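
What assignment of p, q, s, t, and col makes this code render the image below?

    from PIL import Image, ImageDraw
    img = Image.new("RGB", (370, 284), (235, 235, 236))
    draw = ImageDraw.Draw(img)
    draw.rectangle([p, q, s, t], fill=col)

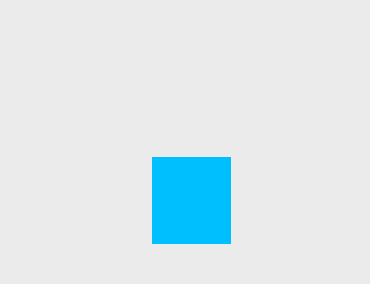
p = 152; q = 157; s = 230; t = 243; col = 'deepskyblue'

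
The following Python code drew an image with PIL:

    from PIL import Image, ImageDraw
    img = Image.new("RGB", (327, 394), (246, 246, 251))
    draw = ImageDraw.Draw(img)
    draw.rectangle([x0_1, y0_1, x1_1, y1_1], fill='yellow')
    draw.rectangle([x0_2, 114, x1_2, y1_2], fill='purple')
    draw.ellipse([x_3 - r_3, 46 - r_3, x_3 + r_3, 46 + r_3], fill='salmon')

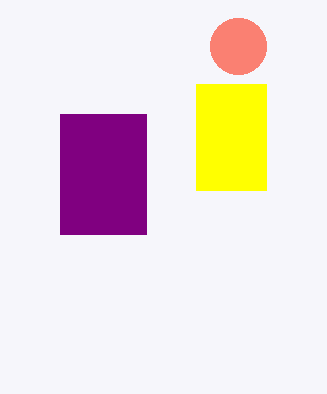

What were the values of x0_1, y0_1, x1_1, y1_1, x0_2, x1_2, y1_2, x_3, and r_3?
x0_1 = 196
y0_1 = 84
x1_1 = 266
y1_1 = 190
x0_2 = 60
x1_2 = 146
y1_2 = 234
x_3 = 238
r_3 = 28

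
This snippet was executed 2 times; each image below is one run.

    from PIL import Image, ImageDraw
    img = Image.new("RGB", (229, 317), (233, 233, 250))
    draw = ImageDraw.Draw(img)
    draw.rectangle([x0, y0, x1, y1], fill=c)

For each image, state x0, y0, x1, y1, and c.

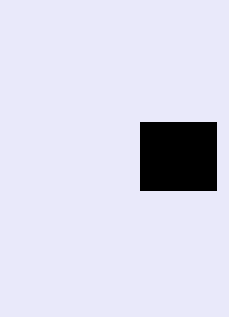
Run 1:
x0 = 140
y0 = 122
x1 = 216
y1 = 190
c = 'black'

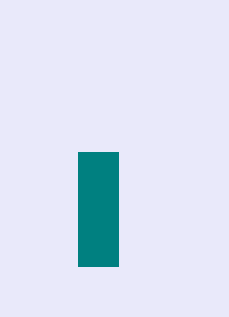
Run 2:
x0 = 78
y0 = 152
x1 = 118
y1 = 266
c = 'teal'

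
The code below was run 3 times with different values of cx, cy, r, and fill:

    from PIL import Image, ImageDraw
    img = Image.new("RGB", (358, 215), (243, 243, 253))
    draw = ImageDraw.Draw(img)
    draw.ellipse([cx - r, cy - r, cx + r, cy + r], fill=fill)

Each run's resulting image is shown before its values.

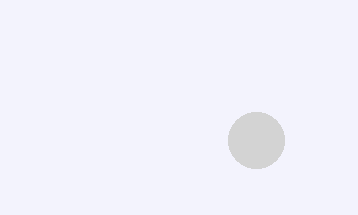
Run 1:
cx = 256; cy = 140; r = 28; fill = 'lightgray'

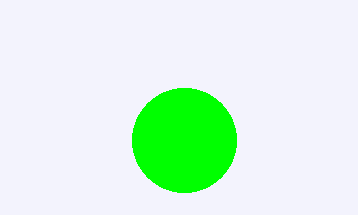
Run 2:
cx = 184
cy = 140
r = 52
fill = 'lime'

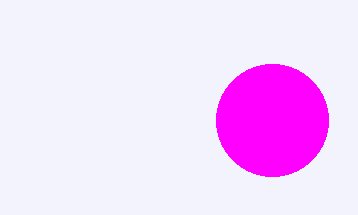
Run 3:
cx = 272; cy = 120; r = 56; fill = 'magenta'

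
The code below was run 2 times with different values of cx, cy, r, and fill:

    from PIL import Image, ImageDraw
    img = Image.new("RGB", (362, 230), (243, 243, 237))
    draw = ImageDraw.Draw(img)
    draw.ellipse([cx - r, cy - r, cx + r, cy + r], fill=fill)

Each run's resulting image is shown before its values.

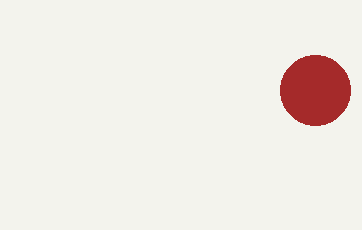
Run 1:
cx = 315
cy = 90
r = 35
fill = 'brown'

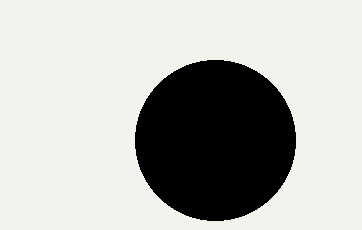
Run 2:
cx = 215
cy = 140
r = 80
fill = 'black'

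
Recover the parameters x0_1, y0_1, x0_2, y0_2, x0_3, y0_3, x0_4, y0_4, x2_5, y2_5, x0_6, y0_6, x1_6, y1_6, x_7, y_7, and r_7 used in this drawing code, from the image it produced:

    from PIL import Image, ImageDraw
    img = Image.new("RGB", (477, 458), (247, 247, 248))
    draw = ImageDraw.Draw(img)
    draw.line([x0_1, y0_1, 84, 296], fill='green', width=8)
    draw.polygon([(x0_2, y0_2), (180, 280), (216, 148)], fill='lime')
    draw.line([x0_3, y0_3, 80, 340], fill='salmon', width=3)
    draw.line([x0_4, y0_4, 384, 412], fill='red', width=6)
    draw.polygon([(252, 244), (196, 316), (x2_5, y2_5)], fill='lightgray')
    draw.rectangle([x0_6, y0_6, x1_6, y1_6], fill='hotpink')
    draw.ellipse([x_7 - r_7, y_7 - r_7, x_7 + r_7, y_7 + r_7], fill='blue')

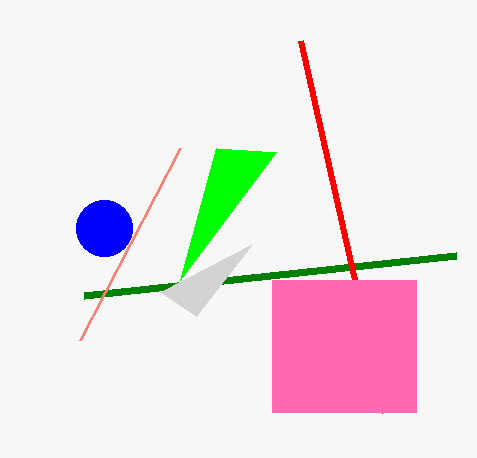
x0_1 = 456, y0_1 = 256, x0_2 = 276, y0_2 = 152, x0_3 = 180, y0_3 = 148, x0_4 = 300, y0_4 = 40, x2_5 = 160, y2_5 = 292, x0_6 = 272, y0_6 = 280, x1_6 = 416, y1_6 = 412, x_7 = 104, y_7 = 228, r_7 = 28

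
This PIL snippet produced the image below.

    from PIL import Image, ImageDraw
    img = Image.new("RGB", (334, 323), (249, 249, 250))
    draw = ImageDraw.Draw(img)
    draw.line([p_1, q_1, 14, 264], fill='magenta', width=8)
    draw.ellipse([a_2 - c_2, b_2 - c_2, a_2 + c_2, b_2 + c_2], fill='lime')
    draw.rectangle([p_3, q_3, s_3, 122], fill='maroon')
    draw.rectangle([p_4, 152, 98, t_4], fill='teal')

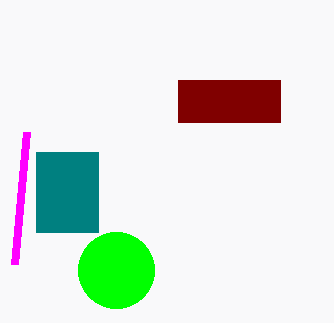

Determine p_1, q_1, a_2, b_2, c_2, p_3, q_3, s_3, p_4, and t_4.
p_1 = 26; q_1 = 132; a_2 = 116; b_2 = 270; c_2 = 38; p_3 = 178; q_3 = 80; s_3 = 280; p_4 = 36; t_4 = 232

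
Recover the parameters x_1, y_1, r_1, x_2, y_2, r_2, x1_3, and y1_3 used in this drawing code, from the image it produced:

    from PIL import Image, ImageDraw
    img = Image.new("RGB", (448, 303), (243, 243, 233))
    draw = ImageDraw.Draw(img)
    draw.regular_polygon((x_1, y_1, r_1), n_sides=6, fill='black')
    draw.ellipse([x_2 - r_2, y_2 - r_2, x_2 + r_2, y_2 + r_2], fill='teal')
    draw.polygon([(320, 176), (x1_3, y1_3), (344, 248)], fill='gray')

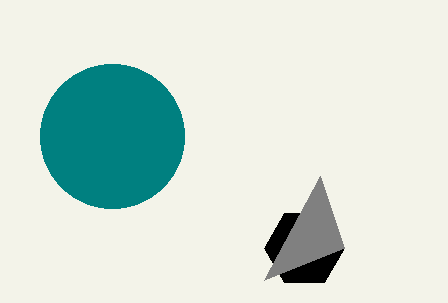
x_1 = 304; y_1 = 248; r_1 = 40; x_2 = 112; y_2 = 136; r_2 = 72; x1_3 = 264; y1_3 = 280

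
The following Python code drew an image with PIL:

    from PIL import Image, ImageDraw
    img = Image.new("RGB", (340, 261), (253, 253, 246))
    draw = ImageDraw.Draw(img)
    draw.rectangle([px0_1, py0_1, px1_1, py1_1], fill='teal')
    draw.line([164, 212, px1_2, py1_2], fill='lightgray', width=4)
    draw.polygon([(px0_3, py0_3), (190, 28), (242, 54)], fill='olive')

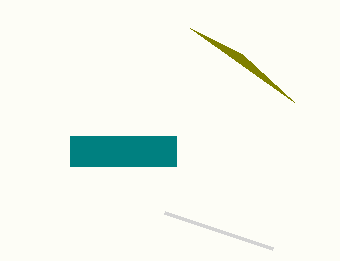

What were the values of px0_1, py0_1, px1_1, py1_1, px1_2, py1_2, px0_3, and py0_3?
px0_1 = 70; py0_1 = 136; px1_1 = 176; py1_1 = 166; px1_2 = 272; py1_2 = 248; px0_3 = 294; py0_3 = 102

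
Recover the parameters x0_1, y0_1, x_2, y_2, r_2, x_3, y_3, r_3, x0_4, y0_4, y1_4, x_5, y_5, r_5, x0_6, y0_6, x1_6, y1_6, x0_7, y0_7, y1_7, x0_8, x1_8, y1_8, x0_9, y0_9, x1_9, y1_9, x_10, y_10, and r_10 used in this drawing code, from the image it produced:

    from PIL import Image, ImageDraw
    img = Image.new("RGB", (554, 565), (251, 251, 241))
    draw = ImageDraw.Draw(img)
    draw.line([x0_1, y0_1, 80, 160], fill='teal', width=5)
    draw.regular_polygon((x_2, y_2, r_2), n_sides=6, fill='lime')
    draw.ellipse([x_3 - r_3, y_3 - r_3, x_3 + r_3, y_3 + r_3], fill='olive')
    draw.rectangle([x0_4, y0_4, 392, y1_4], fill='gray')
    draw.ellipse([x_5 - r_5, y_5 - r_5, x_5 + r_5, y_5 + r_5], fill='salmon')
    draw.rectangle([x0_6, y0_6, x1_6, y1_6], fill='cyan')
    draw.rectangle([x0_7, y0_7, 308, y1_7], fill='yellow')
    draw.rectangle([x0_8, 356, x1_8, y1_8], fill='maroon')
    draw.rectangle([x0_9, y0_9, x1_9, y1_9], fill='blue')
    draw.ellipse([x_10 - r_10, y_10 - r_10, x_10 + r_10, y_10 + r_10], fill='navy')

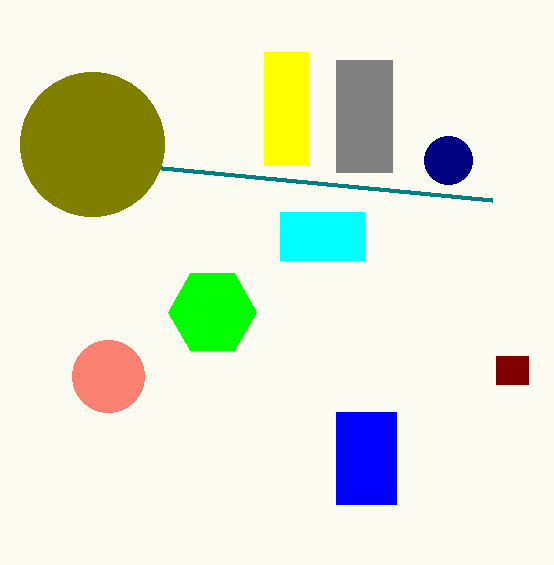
x0_1 = 492
y0_1 = 200
x_2 = 212
y_2 = 312
r_2 = 44
x_3 = 92
y_3 = 144
r_3 = 72
x0_4 = 336
y0_4 = 60
y1_4 = 172
x_5 = 108
y_5 = 376
r_5 = 36
x0_6 = 280
y0_6 = 212
x1_6 = 364
y1_6 = 260
x0_7 = 264
y0_7 = 52
y1_7 = 164
x0_8 = 496
x1_8 = 528
y1_8 = 384
x0_9 = 336
y0_9 = 412
x1_9 = 396
y1_9 = 504
x_10 = 448
y_10 = 160
r_10 = 24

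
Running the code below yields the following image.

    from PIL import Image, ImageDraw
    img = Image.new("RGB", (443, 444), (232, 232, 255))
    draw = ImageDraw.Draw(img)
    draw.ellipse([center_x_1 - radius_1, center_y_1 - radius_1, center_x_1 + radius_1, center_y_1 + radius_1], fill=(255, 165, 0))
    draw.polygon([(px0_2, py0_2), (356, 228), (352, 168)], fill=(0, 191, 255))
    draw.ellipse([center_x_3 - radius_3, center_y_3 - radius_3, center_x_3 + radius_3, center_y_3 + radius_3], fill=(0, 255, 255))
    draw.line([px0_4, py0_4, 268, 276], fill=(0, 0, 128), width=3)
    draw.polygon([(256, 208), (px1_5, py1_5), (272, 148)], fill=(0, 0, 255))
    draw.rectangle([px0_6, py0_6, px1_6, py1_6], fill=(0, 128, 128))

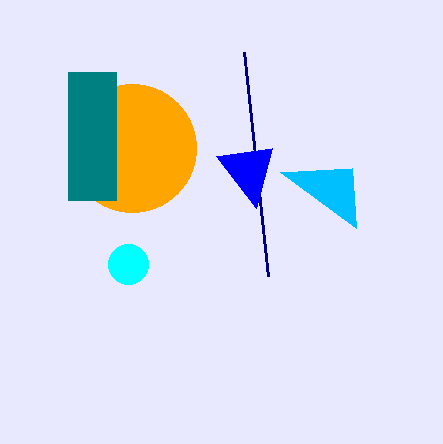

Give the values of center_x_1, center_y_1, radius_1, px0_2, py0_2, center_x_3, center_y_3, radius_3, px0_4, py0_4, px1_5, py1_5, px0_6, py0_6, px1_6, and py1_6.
center_x_1 = 132; center_y_1 = 148; radius_1 = 64; px0_2 = 280; py0_2 = 172; center_x_3 = 128; center_y_3 = 264; radius_3 = 20; px0_4 = 244; py0_4 = 52; px1_5 = 216; py1_5 = 156; px0_6 = 68; py0_6 = 72; px1_6 = 116; py1_6 = 200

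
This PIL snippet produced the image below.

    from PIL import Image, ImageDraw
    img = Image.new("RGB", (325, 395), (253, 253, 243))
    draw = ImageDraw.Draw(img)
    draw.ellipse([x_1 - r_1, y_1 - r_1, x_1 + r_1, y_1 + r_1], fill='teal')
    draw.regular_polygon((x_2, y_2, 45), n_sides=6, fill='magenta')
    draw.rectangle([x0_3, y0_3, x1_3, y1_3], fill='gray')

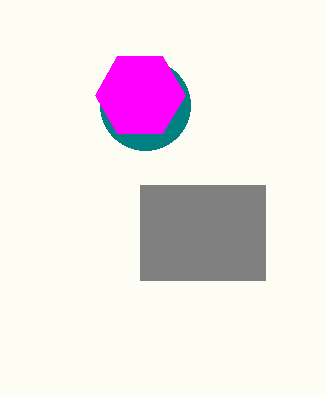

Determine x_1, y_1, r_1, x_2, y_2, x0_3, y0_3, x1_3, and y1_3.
x_1 = 145
y_1 = 105
r_1 = 45
x_2 = 140
y_2 = 95
x0_3 = 140
y0_3 = 185
x1_3 = 265
y1_3 = 280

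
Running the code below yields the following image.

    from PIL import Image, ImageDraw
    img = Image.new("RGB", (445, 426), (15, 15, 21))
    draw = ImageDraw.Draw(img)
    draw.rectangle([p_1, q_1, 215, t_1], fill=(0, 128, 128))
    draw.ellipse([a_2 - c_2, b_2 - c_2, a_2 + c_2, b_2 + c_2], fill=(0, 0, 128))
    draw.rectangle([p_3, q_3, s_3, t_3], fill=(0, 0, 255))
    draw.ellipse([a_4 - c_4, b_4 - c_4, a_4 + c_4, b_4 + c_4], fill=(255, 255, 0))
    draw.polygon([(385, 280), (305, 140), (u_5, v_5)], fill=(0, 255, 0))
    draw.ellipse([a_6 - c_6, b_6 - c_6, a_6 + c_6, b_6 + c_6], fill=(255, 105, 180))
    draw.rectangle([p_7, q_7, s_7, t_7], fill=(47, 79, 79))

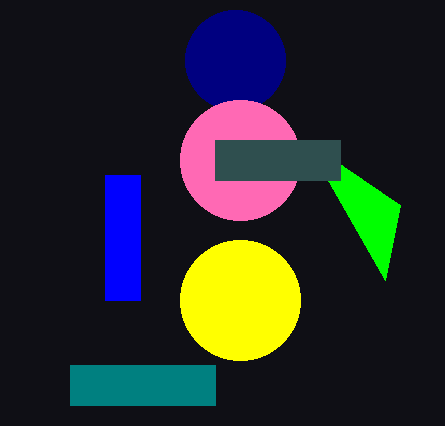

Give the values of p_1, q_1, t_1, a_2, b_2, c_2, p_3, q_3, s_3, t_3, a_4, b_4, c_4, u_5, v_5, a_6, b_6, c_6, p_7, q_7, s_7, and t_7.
p_1 = 70
q_1 = 365
t_1 = 405
a_2 = 235
b_2 = 60
c_2 = 50
p_3 = 105
q_3 = 175
s_3 = 140
t_3 = 300
a_4 = 240
b_4 = 300
c_4 = 60
u_5 = 400
v_5 = 205
a_6 = 240
b_6 = 160
c_6 = 60
p_7 = 215
q_7 = 140
s_7 = 340
t_7 = 180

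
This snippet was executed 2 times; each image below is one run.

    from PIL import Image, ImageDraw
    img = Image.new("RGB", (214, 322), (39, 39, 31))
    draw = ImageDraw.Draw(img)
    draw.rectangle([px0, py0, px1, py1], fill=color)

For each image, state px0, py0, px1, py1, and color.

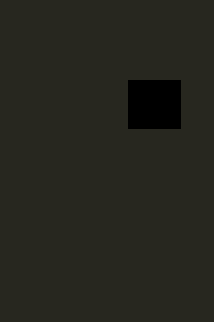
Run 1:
px0 = 128; py0 = 80; px1 = 180; py1 = 128; color = 'black'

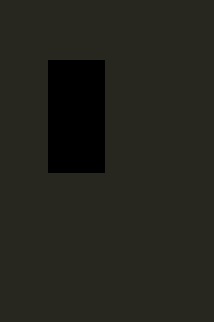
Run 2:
px0 = 48; py0 = 60; px1 = 104; py1 = 172; color = 'black'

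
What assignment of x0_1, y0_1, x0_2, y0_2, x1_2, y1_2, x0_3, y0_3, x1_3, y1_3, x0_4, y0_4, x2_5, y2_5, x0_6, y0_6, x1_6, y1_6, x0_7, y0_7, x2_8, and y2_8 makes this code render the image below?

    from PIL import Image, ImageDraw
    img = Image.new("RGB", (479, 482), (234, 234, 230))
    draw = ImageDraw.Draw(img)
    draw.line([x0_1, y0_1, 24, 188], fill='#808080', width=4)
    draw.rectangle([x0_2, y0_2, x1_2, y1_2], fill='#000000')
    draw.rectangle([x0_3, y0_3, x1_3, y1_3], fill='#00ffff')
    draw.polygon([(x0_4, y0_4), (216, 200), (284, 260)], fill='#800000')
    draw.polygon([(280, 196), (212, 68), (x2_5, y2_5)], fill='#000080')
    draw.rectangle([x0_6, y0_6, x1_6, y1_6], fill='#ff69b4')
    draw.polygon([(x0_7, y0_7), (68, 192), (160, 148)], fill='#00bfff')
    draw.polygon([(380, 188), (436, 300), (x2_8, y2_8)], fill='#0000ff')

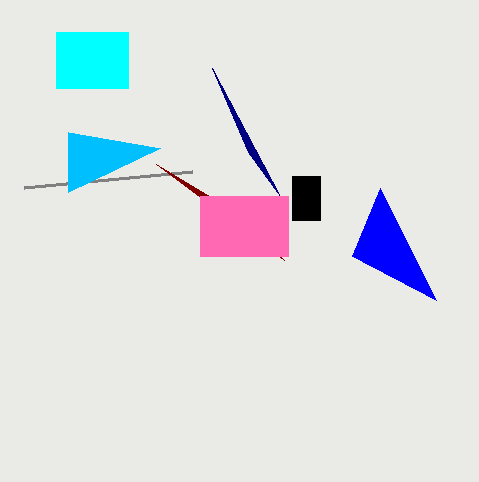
x0_1 = 192
y0_1 = 172
x0_2 = 292
y0_2 = 176
x1_2 = 320
y1_2 = 220
x0_3 = 56
y0_3 = 32
x1_3 = 128
y1_3 = 88
x0_4 = 156
y0_4 = 164
x2_5 = 248
y2_5 = 152
x0_6 = 200
y0_6 = 196
x1_6 = 288
y1_6 = 256
x0_7 = 68
y0_7 = 132
x2_8 = 352
y2_8 = 256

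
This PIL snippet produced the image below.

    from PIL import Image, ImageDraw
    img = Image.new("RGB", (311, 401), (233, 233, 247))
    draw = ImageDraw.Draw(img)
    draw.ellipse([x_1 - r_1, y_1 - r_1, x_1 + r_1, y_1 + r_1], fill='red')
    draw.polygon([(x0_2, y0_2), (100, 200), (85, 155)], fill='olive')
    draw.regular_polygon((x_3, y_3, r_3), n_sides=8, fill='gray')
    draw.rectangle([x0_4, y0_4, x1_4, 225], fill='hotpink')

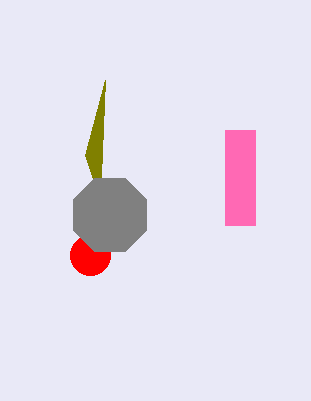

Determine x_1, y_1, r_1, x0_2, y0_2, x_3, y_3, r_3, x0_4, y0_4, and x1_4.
x_1 = 90; y_1 = 255; r_1 = 20; x0_2 = 105; y0_2 = 80; x_3 = 110; y_3 = 215; r_3 = 40; x0_4 = 225; y0_4 = 130; x1_4 = 255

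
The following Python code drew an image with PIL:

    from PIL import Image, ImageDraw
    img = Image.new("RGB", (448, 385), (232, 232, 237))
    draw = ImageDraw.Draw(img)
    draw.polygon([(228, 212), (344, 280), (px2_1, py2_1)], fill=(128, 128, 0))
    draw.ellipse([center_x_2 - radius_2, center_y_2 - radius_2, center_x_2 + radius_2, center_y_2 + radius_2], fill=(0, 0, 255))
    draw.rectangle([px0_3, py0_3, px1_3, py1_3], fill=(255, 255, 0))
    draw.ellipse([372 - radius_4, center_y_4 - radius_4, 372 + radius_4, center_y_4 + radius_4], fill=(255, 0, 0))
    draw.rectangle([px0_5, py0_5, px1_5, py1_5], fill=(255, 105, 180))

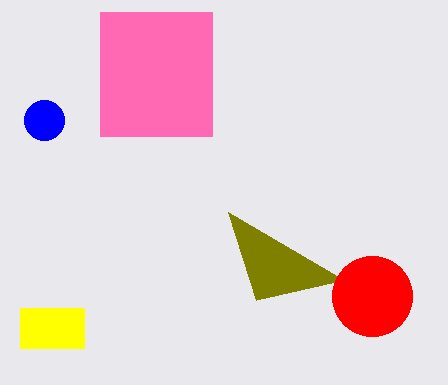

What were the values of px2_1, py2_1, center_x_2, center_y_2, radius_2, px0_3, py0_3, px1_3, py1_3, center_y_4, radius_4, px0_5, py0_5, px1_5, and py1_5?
px2_1 = 256; py2_1 = 300; center_x_2 = 44; center_y_2 = 120; radius_2 = 20; px0_3 = 20; py0_3 = 308; px1_3 = 84; py1_3 = 348; center_y_4 = 296; radius_4 = 40; px0_5 = 100; py0_5 = 12; px1_5 = 212; py1_5 = 136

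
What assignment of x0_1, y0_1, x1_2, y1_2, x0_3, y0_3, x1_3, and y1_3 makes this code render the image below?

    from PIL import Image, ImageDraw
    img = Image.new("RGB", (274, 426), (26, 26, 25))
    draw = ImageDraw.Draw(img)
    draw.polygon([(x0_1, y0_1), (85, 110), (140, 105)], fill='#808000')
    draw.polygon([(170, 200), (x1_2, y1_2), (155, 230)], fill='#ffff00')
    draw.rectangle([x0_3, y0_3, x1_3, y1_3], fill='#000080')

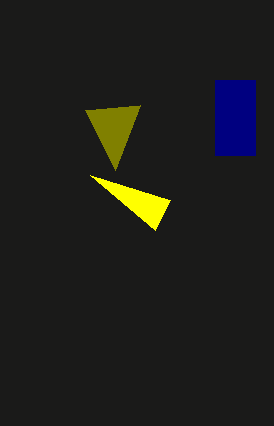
x0_1 = 115; y0_1 = 170; x1_2 = 90; y1_2 = 175; x0_3 = 215; y0_3 = 80; x1_3 = 255; y1_3 = 155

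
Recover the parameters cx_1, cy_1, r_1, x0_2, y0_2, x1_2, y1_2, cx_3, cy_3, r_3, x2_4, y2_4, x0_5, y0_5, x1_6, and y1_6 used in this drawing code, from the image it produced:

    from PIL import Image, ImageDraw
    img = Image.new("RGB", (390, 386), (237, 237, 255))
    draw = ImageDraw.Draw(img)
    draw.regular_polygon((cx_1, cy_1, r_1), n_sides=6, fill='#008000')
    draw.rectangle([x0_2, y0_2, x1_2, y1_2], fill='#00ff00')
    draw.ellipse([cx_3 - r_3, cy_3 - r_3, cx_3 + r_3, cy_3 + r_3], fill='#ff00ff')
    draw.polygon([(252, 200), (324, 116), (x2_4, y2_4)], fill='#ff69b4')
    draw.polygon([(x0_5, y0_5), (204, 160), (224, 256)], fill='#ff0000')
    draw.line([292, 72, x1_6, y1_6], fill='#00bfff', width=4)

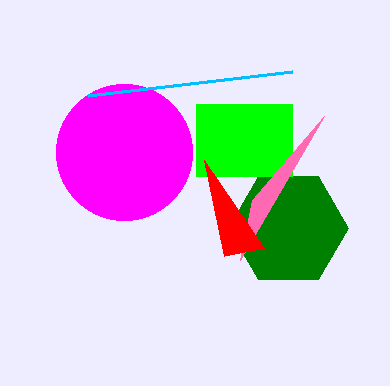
cx_1 = 288
cy_1 = 228
r_1 = 60
x0_2 = 196
y0_2 = 104
x1_2 = 292
y1_2 = 176
cx_3 = 124
cy_3 = 152
r_3 = 68
x2_4 = 240
y2_4 = 260
x0_5 = 264
y0_5 = 248
x1_6 = 88
y1_6 = 96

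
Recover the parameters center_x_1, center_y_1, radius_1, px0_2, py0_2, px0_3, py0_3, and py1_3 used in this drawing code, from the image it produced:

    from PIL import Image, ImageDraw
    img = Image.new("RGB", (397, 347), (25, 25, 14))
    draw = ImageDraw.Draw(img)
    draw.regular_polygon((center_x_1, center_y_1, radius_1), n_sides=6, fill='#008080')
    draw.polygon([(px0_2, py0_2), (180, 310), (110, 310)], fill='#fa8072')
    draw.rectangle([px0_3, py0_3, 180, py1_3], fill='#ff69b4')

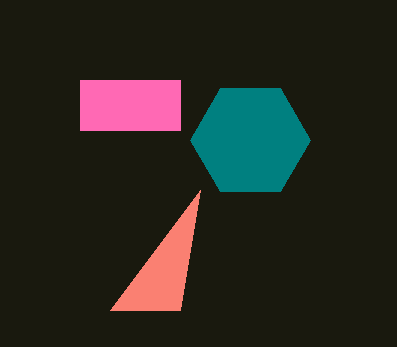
center_x_1 = 250; center_y_1 = 140; radius_1 = 60; px0_2 = 200; py0_2 = 190; px0_3 = 80; py0_3 = 80; py1_3 = 130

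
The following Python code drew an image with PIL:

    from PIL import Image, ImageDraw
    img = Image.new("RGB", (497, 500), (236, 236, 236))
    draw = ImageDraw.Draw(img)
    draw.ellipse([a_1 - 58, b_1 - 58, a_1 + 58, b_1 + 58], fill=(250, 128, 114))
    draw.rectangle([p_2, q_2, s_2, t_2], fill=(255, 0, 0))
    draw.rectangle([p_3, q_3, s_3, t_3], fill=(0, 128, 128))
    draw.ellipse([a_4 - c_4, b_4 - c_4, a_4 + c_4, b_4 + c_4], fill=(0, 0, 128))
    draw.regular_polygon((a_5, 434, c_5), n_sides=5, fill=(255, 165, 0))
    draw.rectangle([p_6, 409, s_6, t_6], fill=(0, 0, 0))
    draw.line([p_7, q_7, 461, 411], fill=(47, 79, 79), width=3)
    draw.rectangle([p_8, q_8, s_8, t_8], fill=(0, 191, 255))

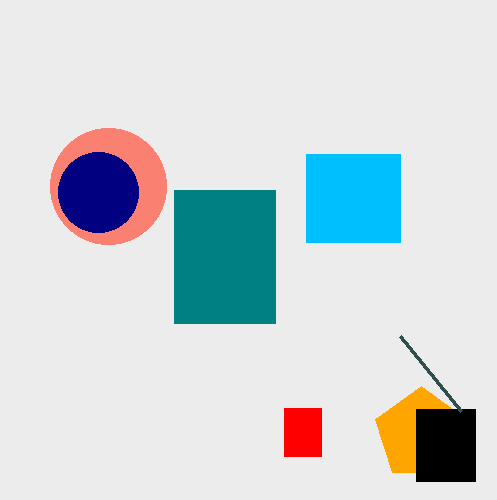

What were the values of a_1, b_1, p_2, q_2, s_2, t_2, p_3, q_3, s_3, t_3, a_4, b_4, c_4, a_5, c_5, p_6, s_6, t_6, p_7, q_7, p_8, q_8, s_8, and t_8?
a_1 = 108; b_1 = 186; p_2 = 284; q_2 = 408; s_2 = 321; t_2 = 456; p_3 = 174; q_3 = 190; s_3 = 275; t_3 = 323; a_4 = 98; b_4 = 192; c_4 = 40; a_5 = 421; c_5 = 48; p_6 = 416; s_6 = 475; t_6 = 481; p_7 = 400; q_7 = 336; p_8 = 306; q_8 = 154; s_8 = 400; t_8 = 242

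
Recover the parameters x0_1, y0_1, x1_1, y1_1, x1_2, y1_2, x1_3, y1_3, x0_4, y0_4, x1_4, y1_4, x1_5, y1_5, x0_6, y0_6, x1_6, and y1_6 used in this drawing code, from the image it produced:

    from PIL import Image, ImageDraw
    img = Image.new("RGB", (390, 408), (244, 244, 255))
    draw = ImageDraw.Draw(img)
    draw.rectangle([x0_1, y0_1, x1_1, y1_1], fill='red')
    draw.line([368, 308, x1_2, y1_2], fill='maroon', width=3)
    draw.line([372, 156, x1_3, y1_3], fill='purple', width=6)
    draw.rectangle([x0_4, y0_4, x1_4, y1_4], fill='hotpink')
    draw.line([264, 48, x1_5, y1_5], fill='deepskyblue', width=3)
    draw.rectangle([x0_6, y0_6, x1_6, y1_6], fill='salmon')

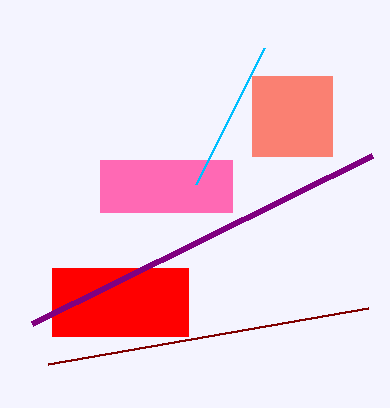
x0_1 = 52; y0_1 = 268; x1_1 = 188; y1_1 = 336; x1_2 = 48; y1_2 = 364; x1_3 = 32; y1_3 = 324; x0_4 = 100; y0_4 = 160; x1_4 = 232; y1_4 = 212; x1_5 = 196; y1_5 = 184; x0_6 = 252; y0_6 = 76; x1_6 = 332; y1_6 = 156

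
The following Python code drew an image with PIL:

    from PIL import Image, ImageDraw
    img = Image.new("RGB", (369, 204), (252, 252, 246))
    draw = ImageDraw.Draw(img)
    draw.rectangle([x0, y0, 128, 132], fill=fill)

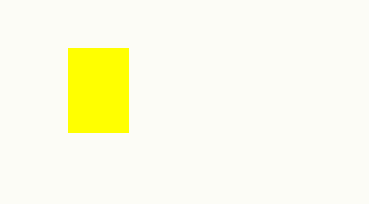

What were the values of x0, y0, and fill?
x0 = 68
y0 = 48
fill = 'yellow'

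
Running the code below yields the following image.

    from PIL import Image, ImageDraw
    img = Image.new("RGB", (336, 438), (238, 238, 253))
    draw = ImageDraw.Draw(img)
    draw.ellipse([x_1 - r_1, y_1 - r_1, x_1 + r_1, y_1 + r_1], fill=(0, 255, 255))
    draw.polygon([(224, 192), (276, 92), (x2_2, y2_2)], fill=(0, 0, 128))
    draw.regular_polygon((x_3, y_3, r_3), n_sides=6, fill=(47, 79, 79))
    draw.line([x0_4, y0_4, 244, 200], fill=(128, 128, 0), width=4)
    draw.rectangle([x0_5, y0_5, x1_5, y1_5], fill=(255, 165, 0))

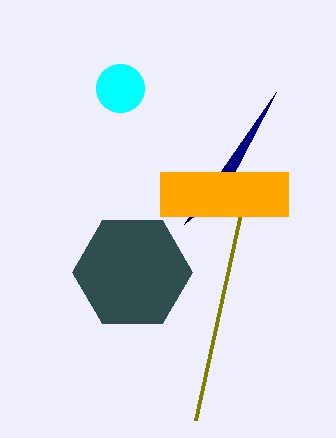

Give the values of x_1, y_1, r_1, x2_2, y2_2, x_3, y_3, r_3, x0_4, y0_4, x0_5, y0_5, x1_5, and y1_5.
x_1 = 120, y_1 = 88, r_1 = 24, x2_2 = 184, y2_2 = 224, x_3 = 132, y_3 = 272, r_3 = 60, x0_4 = 196, y0_4 = 420, x0_5 = 160, y0_5 = 172, x1_5 = 288, y1_5 = 216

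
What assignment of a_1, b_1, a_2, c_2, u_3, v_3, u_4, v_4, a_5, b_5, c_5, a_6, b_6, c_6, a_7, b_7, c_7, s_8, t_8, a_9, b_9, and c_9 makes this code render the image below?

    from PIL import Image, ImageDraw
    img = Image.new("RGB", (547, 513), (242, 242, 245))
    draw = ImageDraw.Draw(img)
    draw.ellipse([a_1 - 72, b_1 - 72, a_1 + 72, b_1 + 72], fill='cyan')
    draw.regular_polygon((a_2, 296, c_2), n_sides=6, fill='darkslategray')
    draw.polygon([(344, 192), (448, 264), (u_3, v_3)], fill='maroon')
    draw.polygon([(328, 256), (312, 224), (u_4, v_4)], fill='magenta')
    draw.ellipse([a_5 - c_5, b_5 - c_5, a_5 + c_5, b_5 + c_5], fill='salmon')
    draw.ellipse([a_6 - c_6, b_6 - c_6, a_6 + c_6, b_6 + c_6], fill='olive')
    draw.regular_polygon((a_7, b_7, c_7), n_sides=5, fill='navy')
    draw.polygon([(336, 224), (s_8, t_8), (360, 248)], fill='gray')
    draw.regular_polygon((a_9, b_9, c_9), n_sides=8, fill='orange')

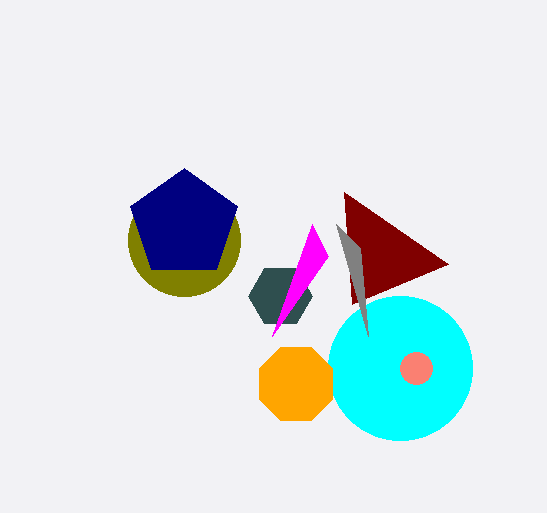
a_1 = 400
b_1 = 368
a_2 = 280
c_2 = 32
u_3 = 352
v_3 = 304
u_4 = 272
v_4 = 336
a_5 = 416
b_5 = 368
c_5 = 16
a_6 = 184
b_6 = 240
c_6 = 56
a_7 = 184
b_7 = 224
c_7 = 56
s_8 = 368
t_8 = 336
a_9 = 296
b_9 = 384
c_9 = 40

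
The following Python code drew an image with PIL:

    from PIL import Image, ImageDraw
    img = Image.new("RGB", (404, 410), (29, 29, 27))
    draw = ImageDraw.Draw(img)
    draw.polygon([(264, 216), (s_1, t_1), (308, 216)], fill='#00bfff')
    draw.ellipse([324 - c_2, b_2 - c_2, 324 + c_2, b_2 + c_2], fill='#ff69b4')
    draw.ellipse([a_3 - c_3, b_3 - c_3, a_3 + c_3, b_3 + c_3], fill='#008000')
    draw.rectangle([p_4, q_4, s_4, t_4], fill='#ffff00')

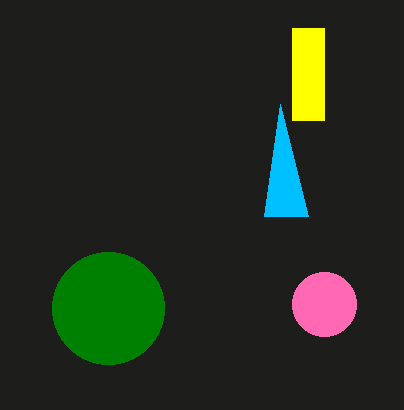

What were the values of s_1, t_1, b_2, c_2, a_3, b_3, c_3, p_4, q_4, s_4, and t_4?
s_1 = 280; t_1 = 104; b_2 = 304; c_2 = 32; a_3 = 108; b_3 = 308; c_3 = 56; p_4 = 292; q_4 = 28; s_4 = 324; t_4 = 120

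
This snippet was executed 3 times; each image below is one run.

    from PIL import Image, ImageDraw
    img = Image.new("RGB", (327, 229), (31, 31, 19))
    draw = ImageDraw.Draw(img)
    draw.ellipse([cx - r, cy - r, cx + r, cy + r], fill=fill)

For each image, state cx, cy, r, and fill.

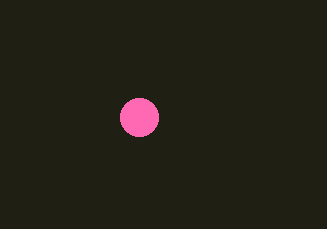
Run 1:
cx = 139
cy = 117
r = 19
fill = 'hotpink'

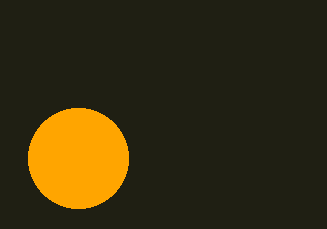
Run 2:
cx = 78; cy = 158; r = 50; fill = 'orange'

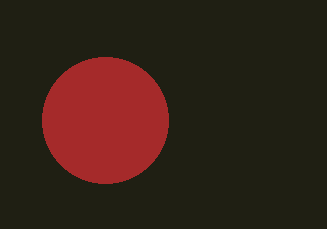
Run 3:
cx = 105
cy = 120
r = 63
fill = 'brown'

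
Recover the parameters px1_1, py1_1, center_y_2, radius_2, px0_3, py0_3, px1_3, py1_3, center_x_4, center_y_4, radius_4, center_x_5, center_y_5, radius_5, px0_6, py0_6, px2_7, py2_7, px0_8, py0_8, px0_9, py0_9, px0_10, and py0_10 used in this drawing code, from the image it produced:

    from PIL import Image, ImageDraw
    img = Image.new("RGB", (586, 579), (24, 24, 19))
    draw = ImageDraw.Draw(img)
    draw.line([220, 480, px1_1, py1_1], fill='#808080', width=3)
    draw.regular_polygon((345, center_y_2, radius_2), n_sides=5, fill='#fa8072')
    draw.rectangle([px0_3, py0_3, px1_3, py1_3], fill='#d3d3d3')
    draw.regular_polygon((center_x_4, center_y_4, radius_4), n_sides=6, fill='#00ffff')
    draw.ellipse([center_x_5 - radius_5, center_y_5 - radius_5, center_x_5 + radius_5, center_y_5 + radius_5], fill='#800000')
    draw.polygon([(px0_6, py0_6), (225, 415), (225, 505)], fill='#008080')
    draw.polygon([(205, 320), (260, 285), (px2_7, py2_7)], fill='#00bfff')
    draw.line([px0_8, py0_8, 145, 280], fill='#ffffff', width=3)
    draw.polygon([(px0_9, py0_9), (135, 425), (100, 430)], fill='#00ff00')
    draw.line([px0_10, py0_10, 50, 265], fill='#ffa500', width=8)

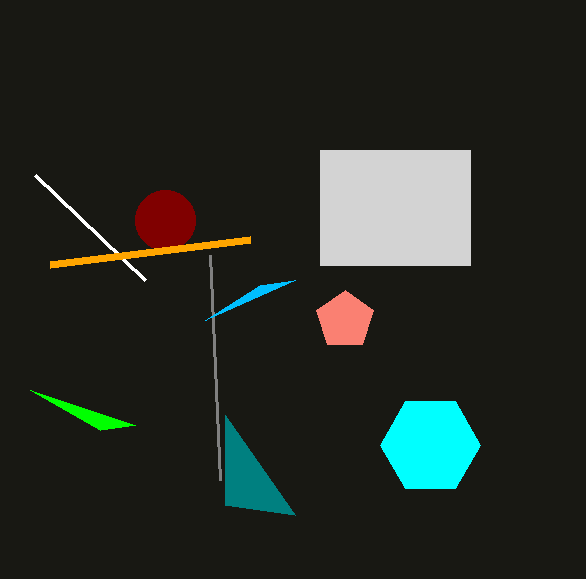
px1_1 = 210, py1_1 = 255, center_y_2 = 320, radius_2 = 30, px0_3 = 320, py0_3 = 150, px1_3 = 470, py1_3 = 265, center_x_4 = 430, center_y_4 = 445, radius_4 = 50, center_x_5 = 165, center_y_5 = 220, radius_5 = 30, px0_6 = 295, py0_6 = 515, px2_7 = 295, py2_7 = 280, px0_8 = 35, py0_8 = 175, px0_9 = 30, py0_9 = 390, px0_10 = 250, py0_10 = 240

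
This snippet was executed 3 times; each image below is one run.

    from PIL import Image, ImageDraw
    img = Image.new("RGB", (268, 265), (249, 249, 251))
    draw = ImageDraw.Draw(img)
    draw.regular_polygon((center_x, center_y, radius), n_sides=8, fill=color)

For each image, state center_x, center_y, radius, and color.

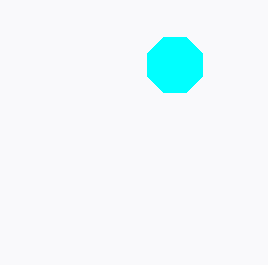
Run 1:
center_x = 175, center_y = 65, radius = 30, color = 'cyan'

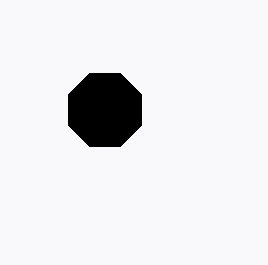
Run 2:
center_x = 105; center_y = 110; radius = 40; color = 'black'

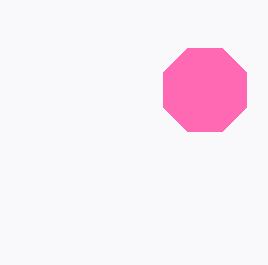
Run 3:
center_x = 205
center_y = 90
radius = 45
color = 'hotpink'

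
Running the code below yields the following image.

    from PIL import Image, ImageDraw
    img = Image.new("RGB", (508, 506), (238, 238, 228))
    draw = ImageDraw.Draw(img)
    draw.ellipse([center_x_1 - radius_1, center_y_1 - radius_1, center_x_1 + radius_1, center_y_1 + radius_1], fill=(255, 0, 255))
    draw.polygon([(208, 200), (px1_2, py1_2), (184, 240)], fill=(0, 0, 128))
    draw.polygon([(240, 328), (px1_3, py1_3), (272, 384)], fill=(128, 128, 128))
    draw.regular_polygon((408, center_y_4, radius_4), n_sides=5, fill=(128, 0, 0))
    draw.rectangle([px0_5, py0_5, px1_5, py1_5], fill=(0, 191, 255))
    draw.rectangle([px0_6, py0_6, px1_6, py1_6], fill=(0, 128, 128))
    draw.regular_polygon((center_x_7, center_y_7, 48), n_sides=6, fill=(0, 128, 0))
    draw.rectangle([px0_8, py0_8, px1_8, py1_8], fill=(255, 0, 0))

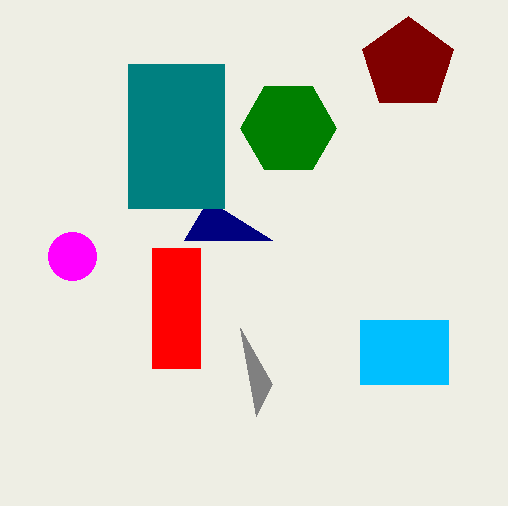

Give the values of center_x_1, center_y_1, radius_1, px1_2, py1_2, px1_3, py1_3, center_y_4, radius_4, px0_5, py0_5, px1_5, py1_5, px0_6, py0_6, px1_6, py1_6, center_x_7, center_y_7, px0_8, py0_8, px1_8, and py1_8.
center_x_1 = 72
center_y_1 = 256
radius_1 = 24
px1_2 = 272
py1_2 = 240
px1_3 = 256
py1_3 = 416
center_y_4 = 64
radius_4 = 48
px0_5 = 360
py0_5 = 320
px1_5 = 448
py1_5 = 384
px0_6 = 128
py0_6 = 64
px1_6 = 224
py1_6 = 208
center_x_7 = 288
center_y_7 = 128
px0_8 = 152
py0_8 = 248
px1_8 = 200
py1_8 = 368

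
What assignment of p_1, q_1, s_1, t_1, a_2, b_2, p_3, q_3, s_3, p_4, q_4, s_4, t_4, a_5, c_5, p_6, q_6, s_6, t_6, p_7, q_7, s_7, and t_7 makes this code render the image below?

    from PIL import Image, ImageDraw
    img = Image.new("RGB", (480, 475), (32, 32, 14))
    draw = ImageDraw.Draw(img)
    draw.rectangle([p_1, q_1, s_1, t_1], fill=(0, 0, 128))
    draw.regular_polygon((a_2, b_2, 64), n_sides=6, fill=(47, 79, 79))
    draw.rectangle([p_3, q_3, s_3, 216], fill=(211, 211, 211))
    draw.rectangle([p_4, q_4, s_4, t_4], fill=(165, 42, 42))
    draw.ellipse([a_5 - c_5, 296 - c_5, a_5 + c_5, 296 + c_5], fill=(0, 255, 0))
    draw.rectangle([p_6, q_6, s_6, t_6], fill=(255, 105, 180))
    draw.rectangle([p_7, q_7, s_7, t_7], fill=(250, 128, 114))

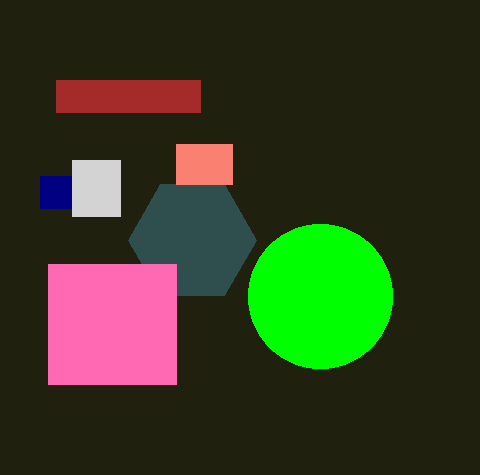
p_1 = 40
q_1 = 176
s_1 = 72
t_1 = 208
a_2 = 192
b_2 = 240
p_3 = 72
q_3 = 160
s_3 = 120
p_4 = 56
q_4 = 80
s_4 = 200
t_4 = 112
a_5 = 320
c_5 = 72
p_6 = 48
q_6 = 264
s_6 = 176
t_6 = 384
p_7 = 176
q_7 = 144
s_7 = 232
t_7 = 184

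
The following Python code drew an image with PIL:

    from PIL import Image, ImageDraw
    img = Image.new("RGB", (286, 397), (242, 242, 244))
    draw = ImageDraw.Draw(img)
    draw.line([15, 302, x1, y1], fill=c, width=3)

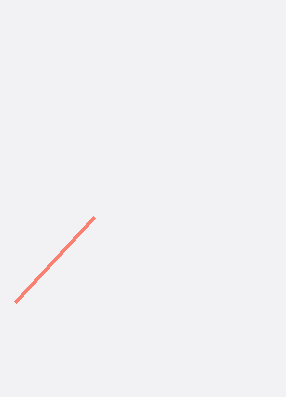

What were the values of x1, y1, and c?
x1 = 94, y1 = 217, c = 'salmon'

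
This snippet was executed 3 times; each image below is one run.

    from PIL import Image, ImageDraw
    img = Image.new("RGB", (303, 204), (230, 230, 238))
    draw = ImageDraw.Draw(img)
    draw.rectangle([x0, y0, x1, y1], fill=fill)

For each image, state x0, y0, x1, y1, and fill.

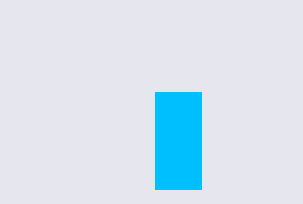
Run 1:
x0 = 155, y0 = 92, x1 = 201, y1 = 189, fill = 'deepskyblue'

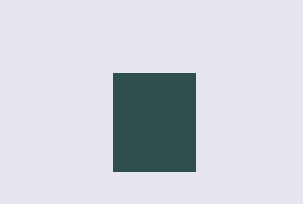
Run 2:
x0 = 113, y0 = 73, x1 = 195, y1 = 171, fill = 'darkslategray'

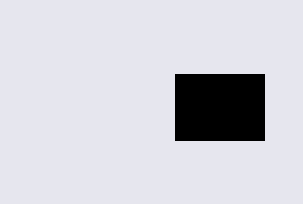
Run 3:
x0 = 175, y0 = 74, x1 = 264, y1 = 140, fill = 'black'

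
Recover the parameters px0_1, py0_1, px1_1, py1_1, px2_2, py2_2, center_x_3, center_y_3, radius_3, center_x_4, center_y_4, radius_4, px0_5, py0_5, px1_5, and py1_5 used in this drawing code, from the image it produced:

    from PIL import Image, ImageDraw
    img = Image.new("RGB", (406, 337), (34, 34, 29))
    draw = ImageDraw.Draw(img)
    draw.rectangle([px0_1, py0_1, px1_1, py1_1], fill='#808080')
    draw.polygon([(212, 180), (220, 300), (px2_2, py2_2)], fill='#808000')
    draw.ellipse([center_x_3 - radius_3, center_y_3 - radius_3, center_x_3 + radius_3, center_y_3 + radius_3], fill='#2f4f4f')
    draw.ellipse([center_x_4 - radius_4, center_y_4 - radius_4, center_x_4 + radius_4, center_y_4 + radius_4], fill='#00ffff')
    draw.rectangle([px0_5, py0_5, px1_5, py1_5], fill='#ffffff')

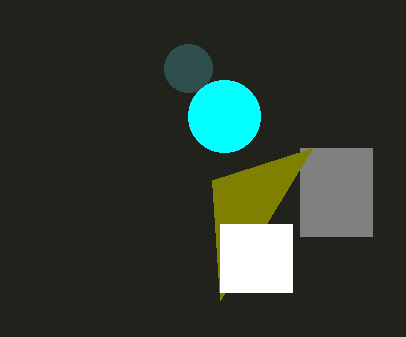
px0_1 = 300
py0_1 = 148
px1_1 = 372
py1_1 = 236
px2_2 = 312
py2_2 = 148
center_x_3 = 188
center_y_3 = 68
radius_3 = 24
center_x_4 = 224
center_y_4 = 116
radius_4 = 36
px0_5 = 220
py0_5 = 224
px1_5 = 292
py1_5 = 292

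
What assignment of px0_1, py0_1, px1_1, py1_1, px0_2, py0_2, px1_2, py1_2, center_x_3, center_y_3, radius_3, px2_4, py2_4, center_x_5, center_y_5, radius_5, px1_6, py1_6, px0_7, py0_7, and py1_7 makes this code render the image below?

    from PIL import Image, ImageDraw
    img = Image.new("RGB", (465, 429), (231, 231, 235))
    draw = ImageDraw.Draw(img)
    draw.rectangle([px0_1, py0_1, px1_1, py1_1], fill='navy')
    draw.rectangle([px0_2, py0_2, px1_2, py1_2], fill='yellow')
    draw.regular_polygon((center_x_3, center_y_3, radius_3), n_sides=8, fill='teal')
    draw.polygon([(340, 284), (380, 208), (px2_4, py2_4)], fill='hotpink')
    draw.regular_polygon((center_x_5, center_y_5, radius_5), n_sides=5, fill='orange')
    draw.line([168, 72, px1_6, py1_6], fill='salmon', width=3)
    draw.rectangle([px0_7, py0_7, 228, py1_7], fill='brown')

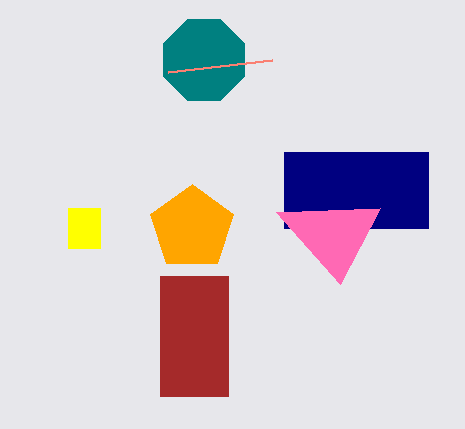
px0_1 = 284
py0_1 = 152
px1_1 = 428
py1_1 = 228
px0_2 = 68
py0_2 = 208
px1_2 = 100
py1_2 = 248
center_x_3 = 204
center_y_3 = 60
radius_3 = 44
px2_4 = 276
py2_4 = 212
center_x_5 = 192
center_y_5 = 228
radius_5 = 44
px1_6 = 272
py1_6 = 60
px0_7 = 160
py0_7 = 276
py1_7 = 396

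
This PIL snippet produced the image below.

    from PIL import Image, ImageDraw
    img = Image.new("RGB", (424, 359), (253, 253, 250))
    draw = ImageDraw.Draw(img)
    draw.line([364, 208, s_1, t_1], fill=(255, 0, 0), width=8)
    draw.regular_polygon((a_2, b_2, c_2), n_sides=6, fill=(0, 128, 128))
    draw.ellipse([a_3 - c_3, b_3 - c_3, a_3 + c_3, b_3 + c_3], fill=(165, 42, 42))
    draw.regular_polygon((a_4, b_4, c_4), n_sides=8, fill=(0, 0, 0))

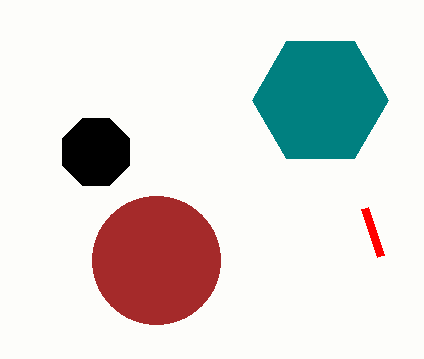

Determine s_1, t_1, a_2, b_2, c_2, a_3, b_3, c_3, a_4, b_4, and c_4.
s_1 = 380; t_1 = 256; a_2 = 320; b_2 = 100; c_2 = 68; a_3 = 156; b_3 = 260; c_3 = 64; a_4 = 96; b_4 = 152; c_4 = 36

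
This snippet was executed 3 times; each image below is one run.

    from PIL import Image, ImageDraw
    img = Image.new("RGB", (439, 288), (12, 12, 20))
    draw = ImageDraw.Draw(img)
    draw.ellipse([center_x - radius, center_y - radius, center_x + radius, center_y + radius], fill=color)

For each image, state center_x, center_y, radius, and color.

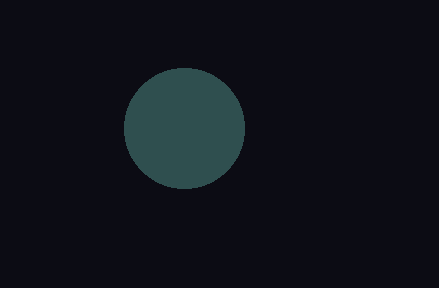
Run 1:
center_x = 184
center_y = 128
radius = 60
color = 'darkslategray'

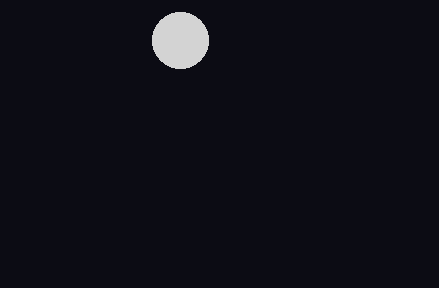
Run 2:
center_x = 180
center_y = 40
radius = 28
color = 'lightgray'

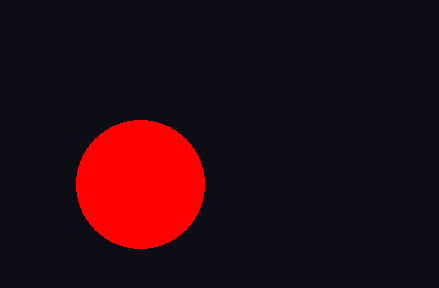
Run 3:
center_x = 140; center_y = 184; radius = 64; color = 'red'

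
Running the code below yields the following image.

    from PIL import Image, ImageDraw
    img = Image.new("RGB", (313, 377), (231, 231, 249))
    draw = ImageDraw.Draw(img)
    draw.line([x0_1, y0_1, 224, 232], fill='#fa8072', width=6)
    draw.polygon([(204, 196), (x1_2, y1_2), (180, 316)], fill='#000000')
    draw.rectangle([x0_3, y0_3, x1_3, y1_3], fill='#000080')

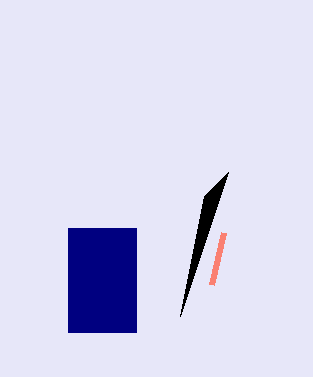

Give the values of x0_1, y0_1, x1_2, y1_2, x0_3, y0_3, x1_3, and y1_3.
x0_1 = 212, y0_1 = 284, x1_2 = 228, y1_2 = 172, x0_3 = 68, y0_3 = 228, x1_3 = 136, y1_3 = 332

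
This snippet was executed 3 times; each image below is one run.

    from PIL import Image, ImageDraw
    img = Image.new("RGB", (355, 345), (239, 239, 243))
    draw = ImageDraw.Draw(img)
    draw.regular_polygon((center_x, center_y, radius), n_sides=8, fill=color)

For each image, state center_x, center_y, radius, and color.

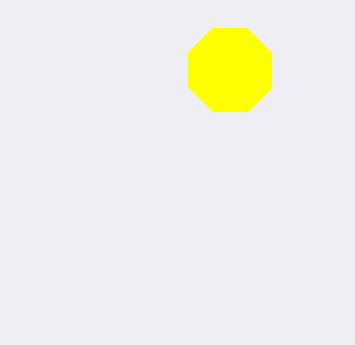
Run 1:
center_x = 230, center_y = 70, radius = 45, color = 'yellow'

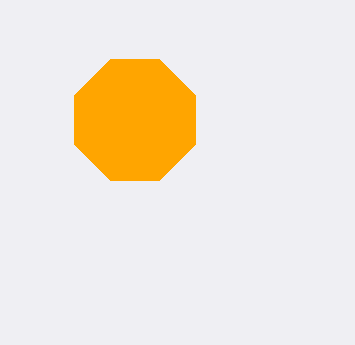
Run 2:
center_x = 135; center_y = 120; radius = 65; color = 'orange'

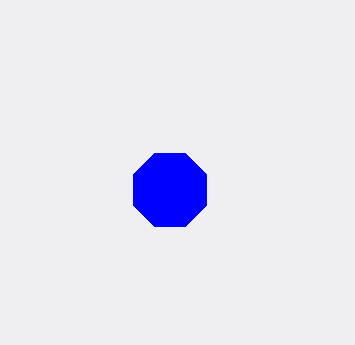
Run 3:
center_x = 170, center_y = 190, radius = 40, color = 'blue'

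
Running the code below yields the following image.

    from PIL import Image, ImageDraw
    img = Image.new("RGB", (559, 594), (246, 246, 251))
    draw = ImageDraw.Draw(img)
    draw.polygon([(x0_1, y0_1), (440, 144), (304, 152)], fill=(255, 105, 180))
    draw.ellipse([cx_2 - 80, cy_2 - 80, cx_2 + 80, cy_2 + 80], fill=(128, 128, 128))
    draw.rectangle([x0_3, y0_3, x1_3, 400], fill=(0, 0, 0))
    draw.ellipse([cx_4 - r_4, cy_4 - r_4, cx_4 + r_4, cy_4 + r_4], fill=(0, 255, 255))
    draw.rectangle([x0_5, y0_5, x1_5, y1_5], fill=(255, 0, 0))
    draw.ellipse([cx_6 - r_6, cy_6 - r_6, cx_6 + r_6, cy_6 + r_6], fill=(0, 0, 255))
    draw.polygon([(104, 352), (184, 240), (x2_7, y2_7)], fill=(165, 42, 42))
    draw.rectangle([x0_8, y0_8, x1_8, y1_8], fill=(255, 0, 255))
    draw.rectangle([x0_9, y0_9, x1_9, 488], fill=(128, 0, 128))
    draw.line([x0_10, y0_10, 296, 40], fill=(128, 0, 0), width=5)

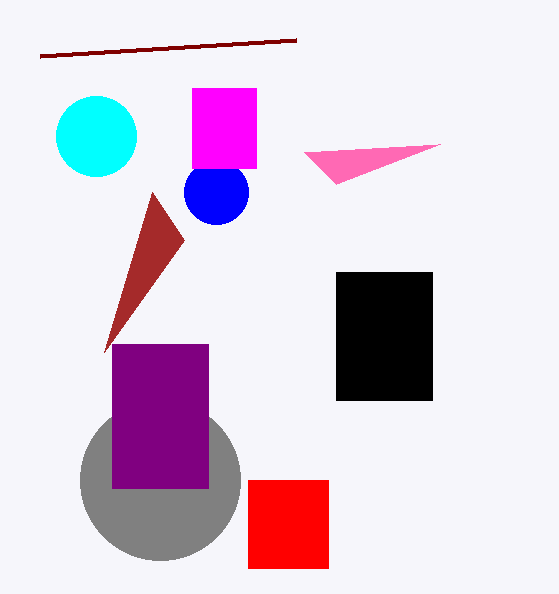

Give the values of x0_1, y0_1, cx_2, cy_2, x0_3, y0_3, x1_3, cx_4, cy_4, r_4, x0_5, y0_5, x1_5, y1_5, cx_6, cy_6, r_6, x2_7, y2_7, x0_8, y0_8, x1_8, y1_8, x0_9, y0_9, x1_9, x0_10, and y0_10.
x0_1 = 336
y0_1 = 184
cx_2 = 160
cy_2 = 480
x0_3 = 336
y0_3 = 272
x1_3 = 432
cx_4 = 96
cy_4 = 136
r_4 = 40
x0_5 = 248
y0_5 = 480
x1_5 = 328
y1_5 = 568
cx_6 = 216
cy_6 = 192
r_6 = 32
x2_7 = 152
y2_7 = 192
x0_8 = 192
y0_8 = 88
x1_8 = 256
y1_8 = 168
x0_9 = 112
y0_9 = 344
x1_9 = 208
x0_10 = 40
y0_10 = 56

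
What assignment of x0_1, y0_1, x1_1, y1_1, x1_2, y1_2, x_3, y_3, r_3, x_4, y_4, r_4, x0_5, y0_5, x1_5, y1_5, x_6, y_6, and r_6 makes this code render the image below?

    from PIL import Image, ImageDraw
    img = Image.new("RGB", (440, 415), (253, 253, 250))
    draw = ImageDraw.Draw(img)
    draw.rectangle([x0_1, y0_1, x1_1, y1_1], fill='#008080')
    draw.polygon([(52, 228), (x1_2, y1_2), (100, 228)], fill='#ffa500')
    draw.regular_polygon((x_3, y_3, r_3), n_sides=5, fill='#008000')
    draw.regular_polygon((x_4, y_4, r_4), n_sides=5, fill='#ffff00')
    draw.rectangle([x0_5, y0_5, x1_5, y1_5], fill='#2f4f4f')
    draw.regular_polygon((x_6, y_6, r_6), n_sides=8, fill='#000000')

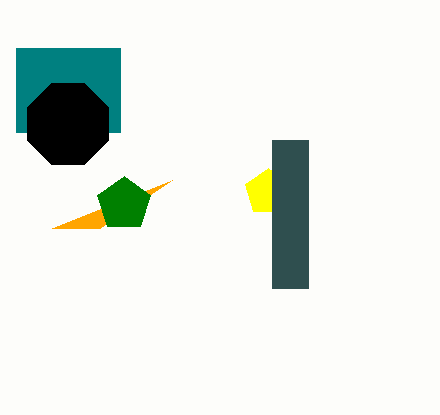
x0_1 = 16, y0_1 = 48, x1_1 = 120, y1_1 = 132, x1_2 = 172, y1_2 = 180, x_3 = 124, y_3 = 204, r_3 = 28, x_4 = 268, y_4 = 192, r_4 = 24, x0_5 = 272, y0_5 = 140, x1_5 = 308, y1_5 = 288, x_6 = 68, y_6 = 124, r_6 = 44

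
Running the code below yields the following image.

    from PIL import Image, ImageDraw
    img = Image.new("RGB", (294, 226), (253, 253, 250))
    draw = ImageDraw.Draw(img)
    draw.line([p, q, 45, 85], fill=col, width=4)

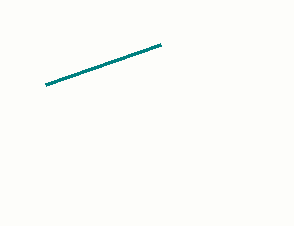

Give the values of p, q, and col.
p = 160
q = 45
col = 'teal'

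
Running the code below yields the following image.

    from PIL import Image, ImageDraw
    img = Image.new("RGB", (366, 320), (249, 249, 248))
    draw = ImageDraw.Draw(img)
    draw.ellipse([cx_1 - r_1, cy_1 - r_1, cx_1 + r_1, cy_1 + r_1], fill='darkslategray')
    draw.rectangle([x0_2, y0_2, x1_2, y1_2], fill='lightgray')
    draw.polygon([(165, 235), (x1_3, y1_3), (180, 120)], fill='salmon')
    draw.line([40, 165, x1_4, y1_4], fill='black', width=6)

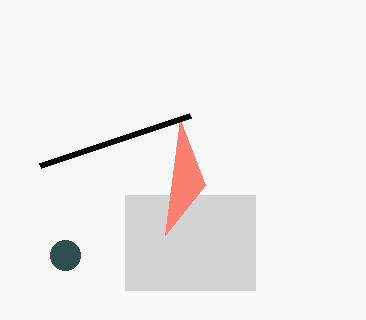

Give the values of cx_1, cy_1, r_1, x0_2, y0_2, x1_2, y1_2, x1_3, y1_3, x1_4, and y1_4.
cx_1 = 65
cy_1 = 255
r_1 = 15
x0_2 = 125
y0_2 = 195
x1_2 = 255
y1_2 = 290
x1_3 = 205
y1_3 = 185
x1_4 = 190
y1_4 = 115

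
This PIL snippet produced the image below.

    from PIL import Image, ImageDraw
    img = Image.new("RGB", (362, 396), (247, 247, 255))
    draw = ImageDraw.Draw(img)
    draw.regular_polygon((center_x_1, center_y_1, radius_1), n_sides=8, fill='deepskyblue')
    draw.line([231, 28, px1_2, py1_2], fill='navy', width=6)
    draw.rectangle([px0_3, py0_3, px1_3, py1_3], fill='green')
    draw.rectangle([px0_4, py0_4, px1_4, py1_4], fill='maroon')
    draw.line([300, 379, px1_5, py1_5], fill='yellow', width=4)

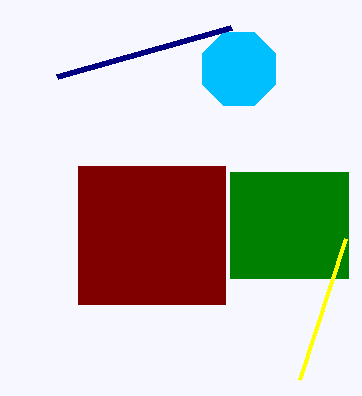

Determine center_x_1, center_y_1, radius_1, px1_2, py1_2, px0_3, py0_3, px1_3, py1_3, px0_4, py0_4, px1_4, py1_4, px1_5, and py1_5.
center_x_1 = 239; center_y_1 = 69; radius_1 = 40; px1_2 = 57; py1_2 = 77; px0_3 = 230; py0_3 = 172; px1_3 = 348; py1_3 = 278; px0_4 = 78; py0_4 = 166; px1_4 = 225; py1_4 = 304; px1_5 = 346; py1_5 = 238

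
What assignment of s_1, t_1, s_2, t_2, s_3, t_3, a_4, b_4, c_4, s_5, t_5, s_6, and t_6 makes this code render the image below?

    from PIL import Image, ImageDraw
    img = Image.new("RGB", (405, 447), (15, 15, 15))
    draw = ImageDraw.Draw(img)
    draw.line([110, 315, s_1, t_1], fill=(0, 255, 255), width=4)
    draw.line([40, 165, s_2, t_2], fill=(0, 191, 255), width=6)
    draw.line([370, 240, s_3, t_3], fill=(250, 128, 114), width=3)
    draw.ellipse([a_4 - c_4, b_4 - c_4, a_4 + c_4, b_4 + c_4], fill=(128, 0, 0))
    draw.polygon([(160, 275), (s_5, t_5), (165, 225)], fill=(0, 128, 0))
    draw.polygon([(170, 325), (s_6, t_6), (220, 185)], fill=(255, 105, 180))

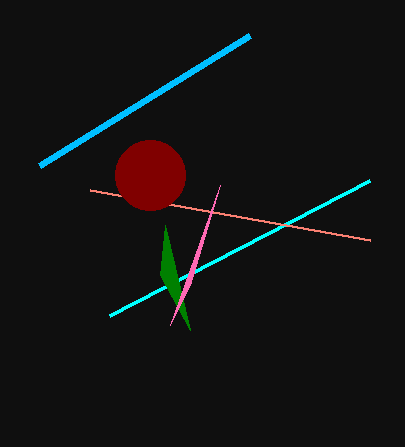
s_1 = 370
t_1 = 180
s_2 = 250
t_2 = 35
s_3 = 90
t_3 = 190
a_4 = 150
b_4 = 175
c_4 = 35
s_5 = 190
t_5 = 330
s_6 = 190
t_6 = 285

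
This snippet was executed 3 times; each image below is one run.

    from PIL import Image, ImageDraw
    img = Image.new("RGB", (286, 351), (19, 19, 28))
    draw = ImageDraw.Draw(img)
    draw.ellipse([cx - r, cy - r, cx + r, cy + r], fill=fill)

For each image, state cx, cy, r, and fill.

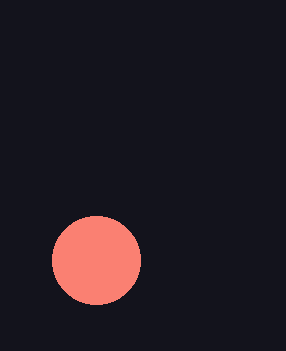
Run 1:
cx = 96; cy = 260; r = 44; fill = 'salmon'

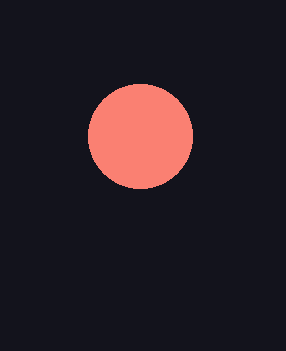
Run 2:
cx = 140, cy = 136, r = 52, fill = 'salmon'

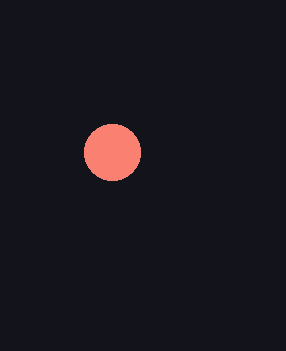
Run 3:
cx = 112, cy = 152, r = 28, fill = 'salmon'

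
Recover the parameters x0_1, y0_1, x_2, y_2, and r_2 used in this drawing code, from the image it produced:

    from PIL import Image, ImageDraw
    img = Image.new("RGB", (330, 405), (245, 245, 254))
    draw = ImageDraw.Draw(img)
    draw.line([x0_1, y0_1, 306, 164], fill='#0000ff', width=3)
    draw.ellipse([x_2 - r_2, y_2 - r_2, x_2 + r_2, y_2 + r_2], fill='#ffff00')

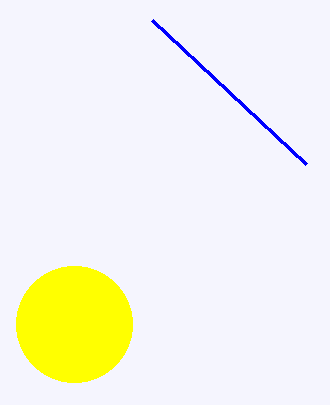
x0_1 = 152; y0_1 = 20; x_2 = 74; y_2 = 324; r_2 = 58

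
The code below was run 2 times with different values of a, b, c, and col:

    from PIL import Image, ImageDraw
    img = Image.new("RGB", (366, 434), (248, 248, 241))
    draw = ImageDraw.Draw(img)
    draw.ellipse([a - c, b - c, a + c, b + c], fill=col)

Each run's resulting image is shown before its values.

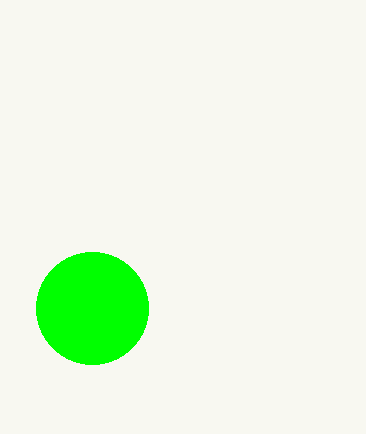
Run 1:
a = 92, b = 308, c = 56, col = 'lime'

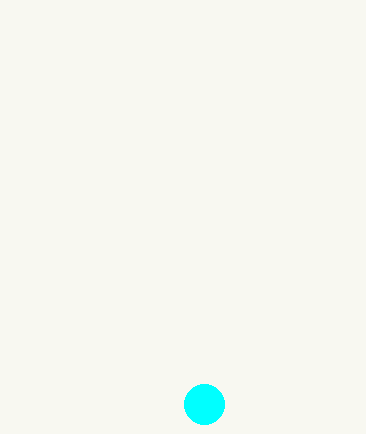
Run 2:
a = 204, b = 404, c = 20, col = 'cyan'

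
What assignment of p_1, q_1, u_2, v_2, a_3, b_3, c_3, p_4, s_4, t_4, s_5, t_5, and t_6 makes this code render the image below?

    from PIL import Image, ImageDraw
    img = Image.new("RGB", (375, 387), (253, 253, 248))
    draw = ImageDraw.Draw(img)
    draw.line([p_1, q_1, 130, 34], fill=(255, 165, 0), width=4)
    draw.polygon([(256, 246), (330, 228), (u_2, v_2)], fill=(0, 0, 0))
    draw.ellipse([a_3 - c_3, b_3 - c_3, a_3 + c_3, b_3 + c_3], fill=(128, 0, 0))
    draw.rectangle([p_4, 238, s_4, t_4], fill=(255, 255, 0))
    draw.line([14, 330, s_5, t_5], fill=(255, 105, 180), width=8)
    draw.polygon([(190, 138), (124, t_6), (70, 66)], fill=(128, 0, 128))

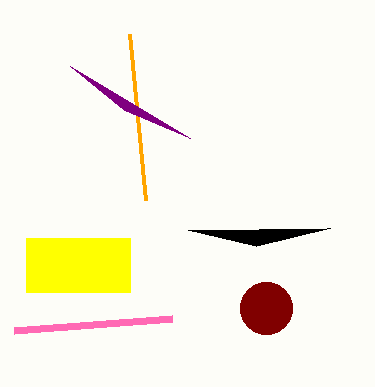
p_1 = 146; q_1 = 200; u_2 = 188; v_2 = 230; a_3 = 266; b_3 = 308; c_3 = 26; p_4 = 26; s_4 = 130; t_4 = 292; s_5 = 172; t_5 = 318; t_6 = 110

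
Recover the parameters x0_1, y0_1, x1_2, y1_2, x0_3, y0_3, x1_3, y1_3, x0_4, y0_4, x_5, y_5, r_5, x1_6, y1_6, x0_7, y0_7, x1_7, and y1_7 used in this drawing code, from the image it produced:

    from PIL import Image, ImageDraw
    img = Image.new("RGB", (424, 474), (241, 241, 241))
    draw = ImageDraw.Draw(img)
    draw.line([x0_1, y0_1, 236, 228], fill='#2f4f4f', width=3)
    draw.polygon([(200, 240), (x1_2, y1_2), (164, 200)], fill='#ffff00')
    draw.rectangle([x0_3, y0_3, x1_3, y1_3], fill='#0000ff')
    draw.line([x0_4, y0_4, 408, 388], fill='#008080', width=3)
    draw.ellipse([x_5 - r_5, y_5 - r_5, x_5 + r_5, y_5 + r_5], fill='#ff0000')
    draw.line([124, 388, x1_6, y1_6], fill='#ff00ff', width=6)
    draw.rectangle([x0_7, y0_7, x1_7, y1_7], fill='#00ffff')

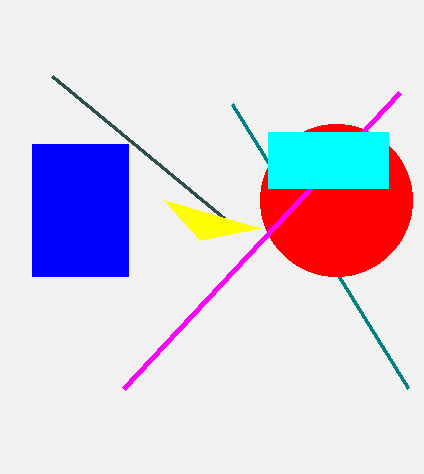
x0_1 = 52, y0_1 = 76, x1_2 = 260, y1_2 = 228, x0_3 = 32, y0_3 = 144, x1_3 = 128, y1_3 = 276, x0_4 = 232, y0_4 = 104, x_5 = 336, y_5 = 200, r_5 = 76, x1_6 = 400, y1_6 = 92, x0_7 = 268, y0_7 = 132, x1_7 = 388, y1_7 = 188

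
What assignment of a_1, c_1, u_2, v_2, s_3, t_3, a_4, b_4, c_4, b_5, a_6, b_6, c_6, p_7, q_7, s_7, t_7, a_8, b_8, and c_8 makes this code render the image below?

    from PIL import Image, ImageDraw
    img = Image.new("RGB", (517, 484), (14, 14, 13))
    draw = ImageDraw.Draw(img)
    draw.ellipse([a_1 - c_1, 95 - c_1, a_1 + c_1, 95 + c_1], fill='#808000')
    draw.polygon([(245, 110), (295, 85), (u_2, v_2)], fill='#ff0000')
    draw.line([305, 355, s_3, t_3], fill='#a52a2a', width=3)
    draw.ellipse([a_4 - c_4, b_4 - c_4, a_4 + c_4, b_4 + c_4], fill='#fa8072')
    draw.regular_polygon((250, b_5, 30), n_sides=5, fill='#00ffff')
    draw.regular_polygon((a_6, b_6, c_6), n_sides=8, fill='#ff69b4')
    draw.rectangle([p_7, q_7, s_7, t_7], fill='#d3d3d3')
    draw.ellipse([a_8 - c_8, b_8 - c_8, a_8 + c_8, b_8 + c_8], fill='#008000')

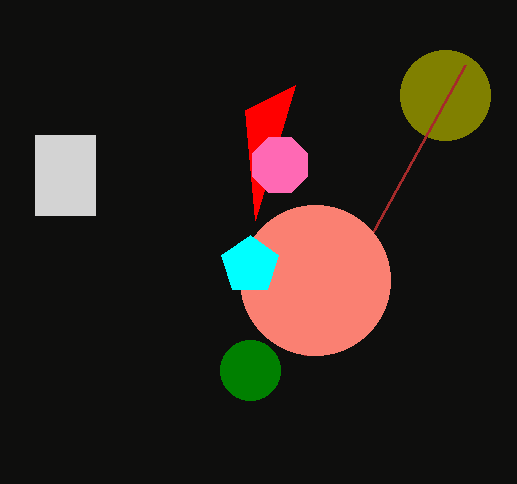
a_1 = 445
c_1 = 45
u_2 = 255
v_2 = 220
s_3 = 465
t_3 = 65
a_4 = 315
b_4 = 280
c_4 = 75
b_5 = 265
a_6 = 280
b_6 = 165
c_6 = 30
p_7 = 35
q_7 = 135
s_7 = 95
t_7 = 215
a_8 = 250
b_8 = 370
c_8 = 30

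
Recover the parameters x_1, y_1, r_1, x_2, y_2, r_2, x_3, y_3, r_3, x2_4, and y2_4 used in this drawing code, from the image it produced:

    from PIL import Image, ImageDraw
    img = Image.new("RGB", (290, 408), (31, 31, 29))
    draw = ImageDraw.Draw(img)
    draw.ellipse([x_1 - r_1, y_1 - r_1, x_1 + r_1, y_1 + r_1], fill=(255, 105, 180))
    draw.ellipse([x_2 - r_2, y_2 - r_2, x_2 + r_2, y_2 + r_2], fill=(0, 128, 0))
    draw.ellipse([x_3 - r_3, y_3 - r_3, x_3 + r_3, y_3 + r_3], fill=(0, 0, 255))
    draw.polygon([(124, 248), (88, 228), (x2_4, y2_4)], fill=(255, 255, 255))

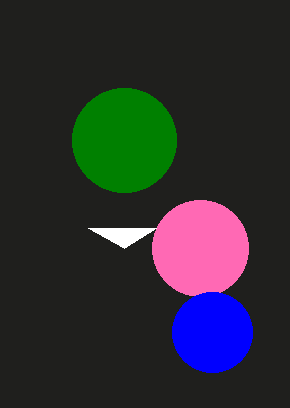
x_1 = 200
y_1 = 248
r_1 = 48
x_2 = 124
y_2 = 140
r_2 = 52
x_3 = 212
y_3 = 332
r_3 = 40
x2_4 = 156
y2_4 = 228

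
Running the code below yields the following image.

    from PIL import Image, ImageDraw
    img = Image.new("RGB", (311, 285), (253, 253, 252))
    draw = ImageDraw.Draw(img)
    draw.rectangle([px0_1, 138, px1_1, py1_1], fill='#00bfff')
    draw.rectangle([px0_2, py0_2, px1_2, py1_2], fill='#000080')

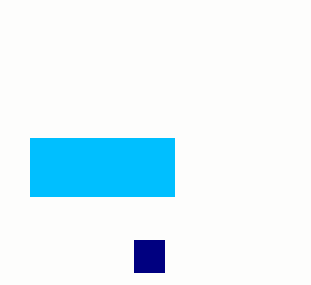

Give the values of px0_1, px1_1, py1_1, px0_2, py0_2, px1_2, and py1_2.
px0_1 = 30
px1_1 = 174
py1_1 = 196
px0_2 = 134
py0_2 = 240
px1_2 = 164
py1_2 = 272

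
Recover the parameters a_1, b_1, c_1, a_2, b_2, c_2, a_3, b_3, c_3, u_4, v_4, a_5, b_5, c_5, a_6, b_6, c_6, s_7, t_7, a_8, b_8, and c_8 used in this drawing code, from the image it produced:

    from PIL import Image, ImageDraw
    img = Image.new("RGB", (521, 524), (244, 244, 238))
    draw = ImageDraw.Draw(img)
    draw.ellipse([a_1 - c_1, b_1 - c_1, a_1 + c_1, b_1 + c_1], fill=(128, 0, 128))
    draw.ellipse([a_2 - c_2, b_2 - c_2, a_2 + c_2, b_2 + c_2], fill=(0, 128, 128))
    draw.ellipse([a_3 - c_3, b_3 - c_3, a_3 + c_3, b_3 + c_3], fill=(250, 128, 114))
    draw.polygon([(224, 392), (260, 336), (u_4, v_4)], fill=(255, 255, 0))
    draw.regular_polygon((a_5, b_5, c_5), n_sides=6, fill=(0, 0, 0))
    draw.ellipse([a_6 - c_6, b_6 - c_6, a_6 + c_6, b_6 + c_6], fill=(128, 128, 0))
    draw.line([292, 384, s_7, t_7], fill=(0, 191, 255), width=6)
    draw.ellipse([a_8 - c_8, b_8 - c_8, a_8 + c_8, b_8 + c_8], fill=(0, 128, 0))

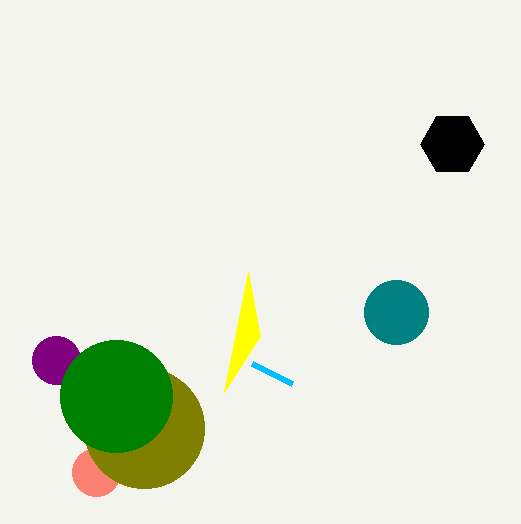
a_1 = 56, b_1 = 360, c_1 = 24, a_2 = 396, b_2 = 312, c_2 = 32, a_3 = 96, b_3 = 472, c_3 = 24, u_4 = 248, v_4 = 272, a_5 = 452, b_5 = 144, c_5 = 32, a_6 = 144, b_6 = 428, c_6 = 60, s_7 = 252, t_7 = 364, a_8 = 116, b_8 = 396, c_8 = 56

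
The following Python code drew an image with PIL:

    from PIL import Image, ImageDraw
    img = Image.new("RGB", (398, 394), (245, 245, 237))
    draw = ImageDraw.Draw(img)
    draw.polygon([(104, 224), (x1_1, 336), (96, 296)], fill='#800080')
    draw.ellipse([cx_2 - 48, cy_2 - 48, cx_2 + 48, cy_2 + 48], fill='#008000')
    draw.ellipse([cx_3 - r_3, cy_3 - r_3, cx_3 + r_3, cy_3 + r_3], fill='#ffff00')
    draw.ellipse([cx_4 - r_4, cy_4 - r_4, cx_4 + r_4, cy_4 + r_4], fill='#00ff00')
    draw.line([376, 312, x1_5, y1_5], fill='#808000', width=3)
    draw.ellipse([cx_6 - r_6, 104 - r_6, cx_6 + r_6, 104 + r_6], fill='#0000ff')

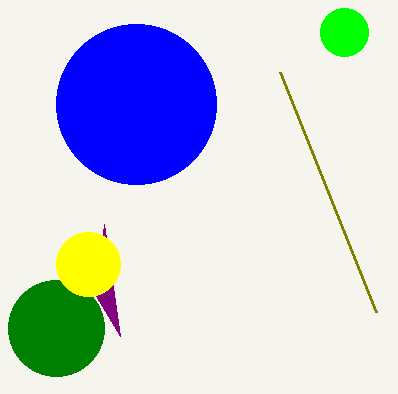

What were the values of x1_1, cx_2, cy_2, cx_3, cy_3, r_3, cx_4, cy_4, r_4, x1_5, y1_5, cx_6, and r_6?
x1_1 = 120, cx_2 = 56, cy_2 = 328, cx_3 = 88, cy_3 = 264, r_3 = 32, cx_4 = 344, cy_4 = 32, r_4 = 24, x1_5 = 280, y1_5 = 72, cx_6 = 136, r_6 = 80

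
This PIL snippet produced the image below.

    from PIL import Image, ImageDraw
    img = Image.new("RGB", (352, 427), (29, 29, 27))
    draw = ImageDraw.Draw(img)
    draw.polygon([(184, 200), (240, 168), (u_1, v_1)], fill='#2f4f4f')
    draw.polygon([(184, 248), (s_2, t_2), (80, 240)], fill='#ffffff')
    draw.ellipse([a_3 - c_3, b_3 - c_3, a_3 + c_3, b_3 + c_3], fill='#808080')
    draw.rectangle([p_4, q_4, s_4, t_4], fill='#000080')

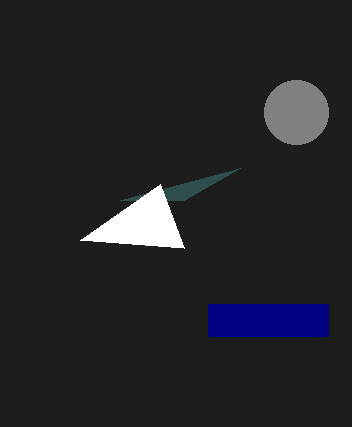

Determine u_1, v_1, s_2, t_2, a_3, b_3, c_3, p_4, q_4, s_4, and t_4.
u_1 = 120, v_1 = 200, s_2 = 160, t_2 = 184, a_3 = 296, b_3 = 112, c_3 = 32, p_4 = 208, q_4 = 304, s_4 = 328, t_4 = 336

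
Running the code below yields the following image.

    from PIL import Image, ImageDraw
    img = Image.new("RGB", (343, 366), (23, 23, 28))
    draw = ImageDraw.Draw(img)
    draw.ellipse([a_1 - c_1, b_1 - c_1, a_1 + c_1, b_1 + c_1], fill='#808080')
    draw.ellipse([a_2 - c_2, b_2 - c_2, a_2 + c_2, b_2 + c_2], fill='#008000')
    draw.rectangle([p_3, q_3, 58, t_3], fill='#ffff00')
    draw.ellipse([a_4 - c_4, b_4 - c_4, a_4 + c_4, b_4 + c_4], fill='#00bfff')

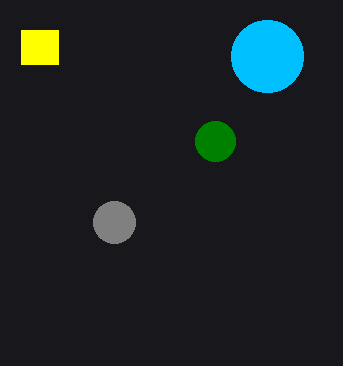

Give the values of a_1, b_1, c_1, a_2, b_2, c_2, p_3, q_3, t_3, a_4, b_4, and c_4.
a_1 = 114
b_1 = 222
c_1 = 21
a_2 = 215
b_2 = 141
c_2 = 20
p_3 = 21
q_3 = 30
t_3 = 64
a_4 = 267
b_4 = 56
c_4 = 36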